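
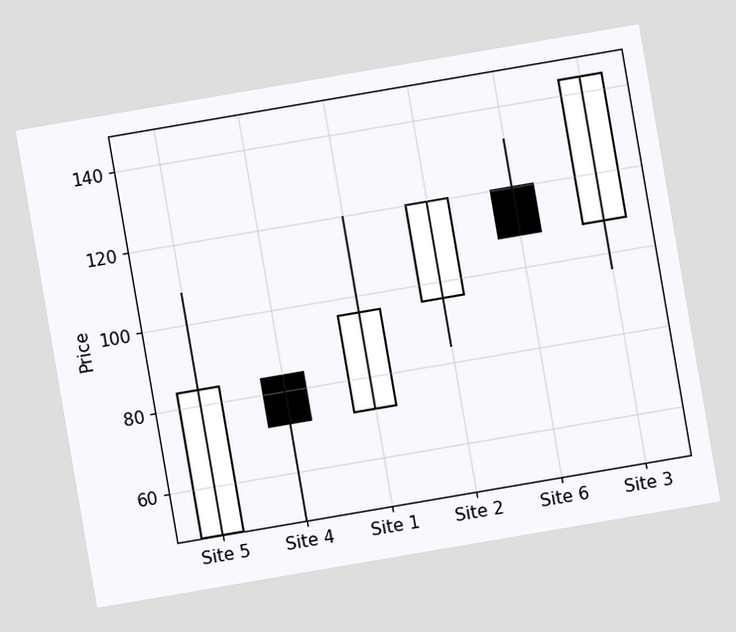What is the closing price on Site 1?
96

The chart is tilted about 10° counter-clockwise. The Site 1 candle closes at 96.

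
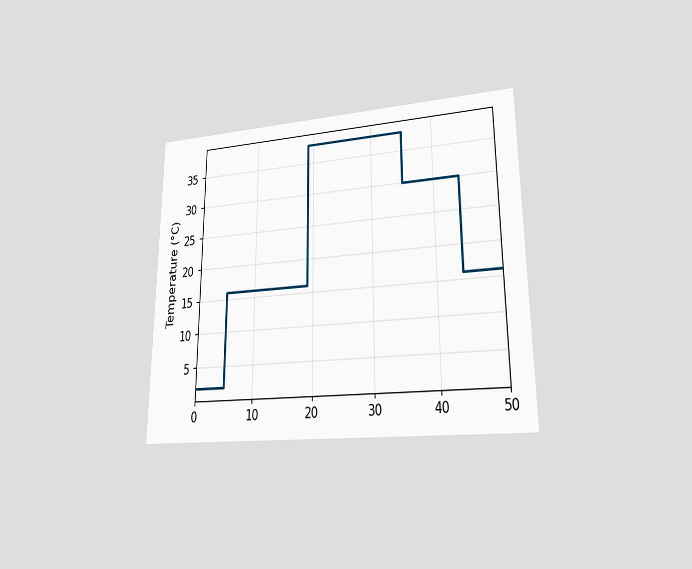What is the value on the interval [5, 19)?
16°C

The chart is viewed at a slight angle. On [5, 19) the step sits at 16°C.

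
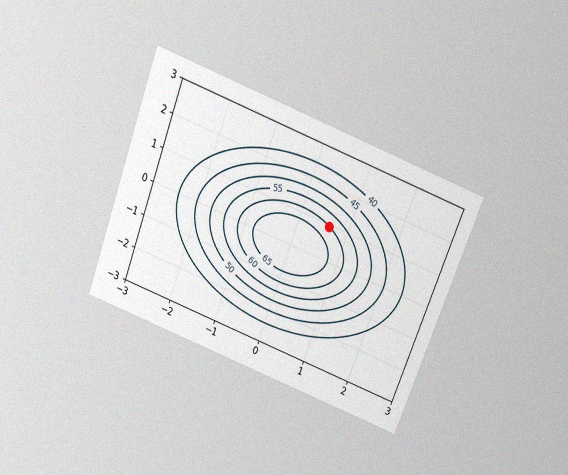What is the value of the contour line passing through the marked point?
The chart is tilted about 21° clockwise and viewed slightly from above, with some photo noise. The marked point sits on the contour labelled 60.

60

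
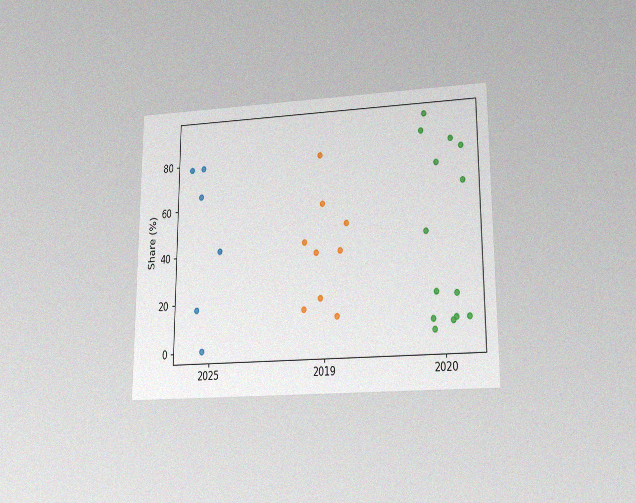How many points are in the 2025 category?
6

The chart is viewed slightly from below, with some photo noise. Counting the markers in the 2025 column gives 6.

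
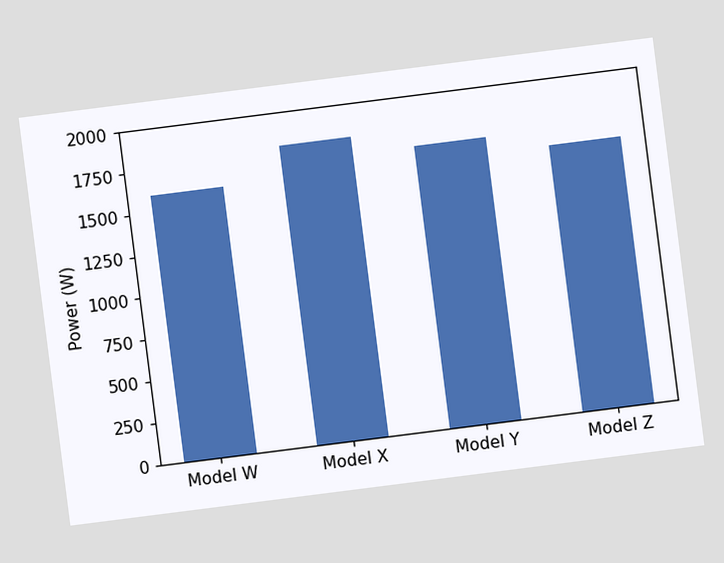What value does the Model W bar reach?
1600W

The chart is tilted about 7° counter-clockwise. Reading along the chart's y-axis, the Model W bar reaches 1600W.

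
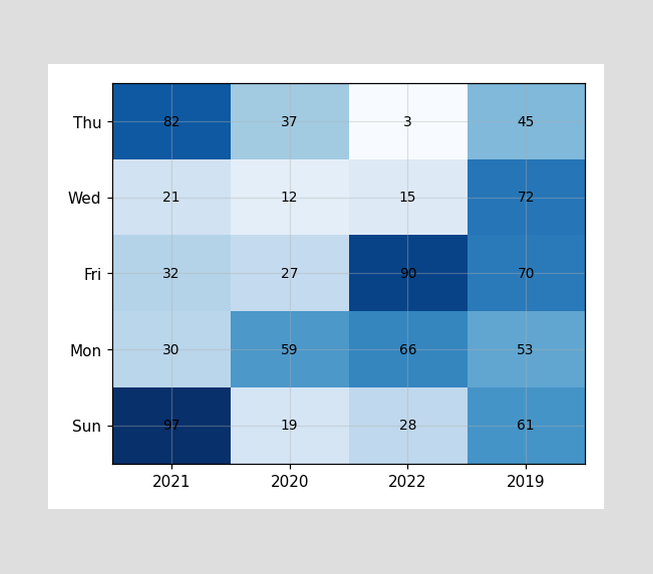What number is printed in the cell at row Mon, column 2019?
The (Mon, 2019) cell reads 53.

53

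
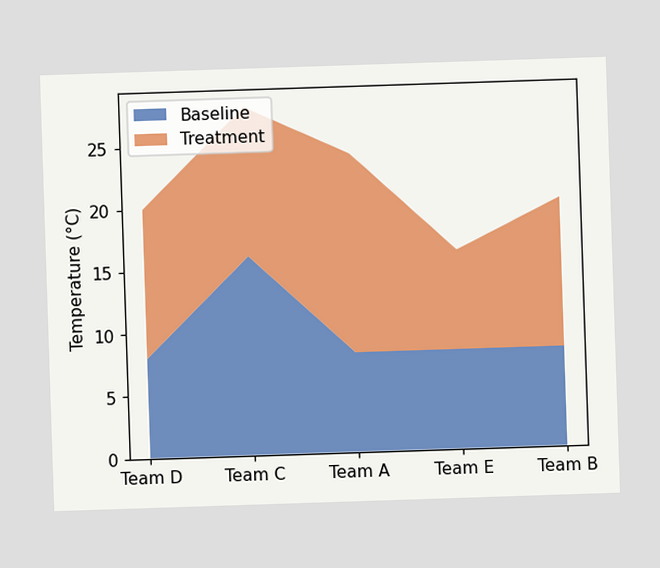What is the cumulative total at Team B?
20°C

The stacked total at Team B reaches 20°C.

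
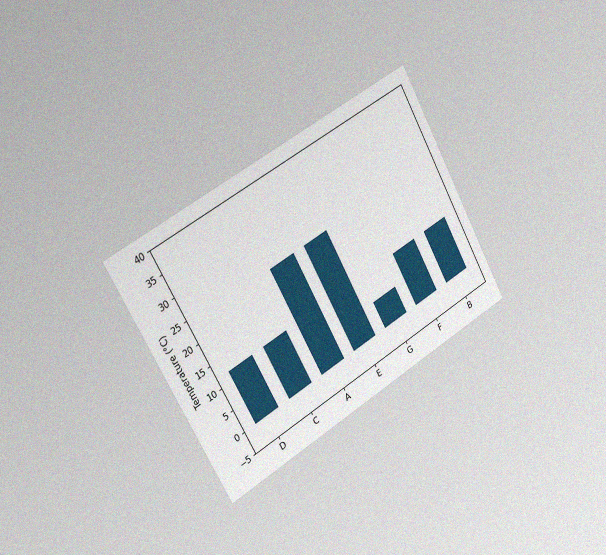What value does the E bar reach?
The chart is tilted about 29° counter-clockwise and viewed slightly from the left, with some photo noise. Reading along the chart's y-axis, the E bar reaches 24°C.

24°C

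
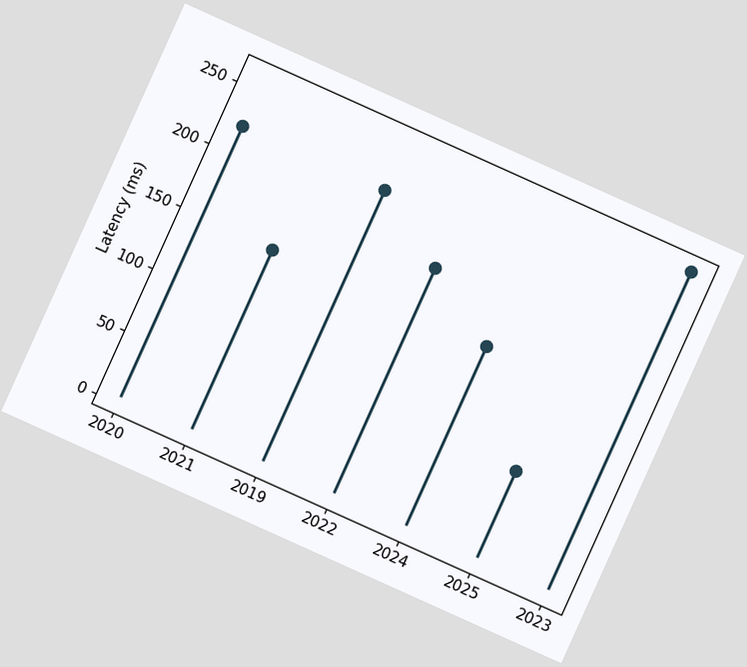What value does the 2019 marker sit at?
222ms

The chart is tilted about 24° clockwise. The 2019 marker sits at 222ms.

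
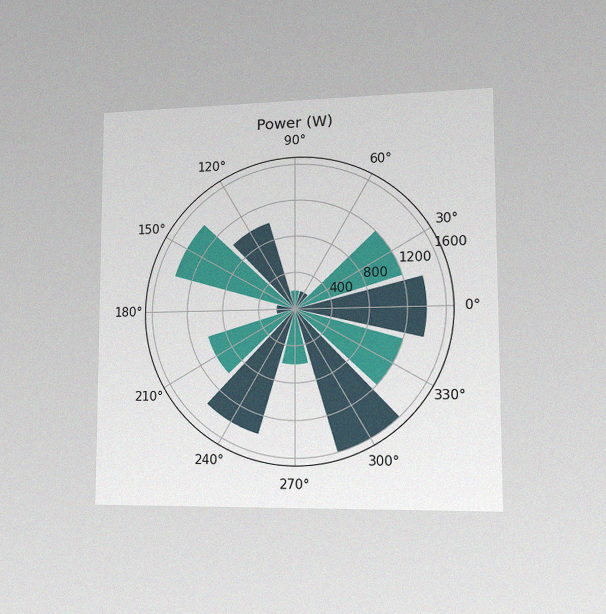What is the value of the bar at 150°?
1400W

The chart is viewed slightly from the right, with some photo noise. The bar at 150° reaches 1400W on the radial axis.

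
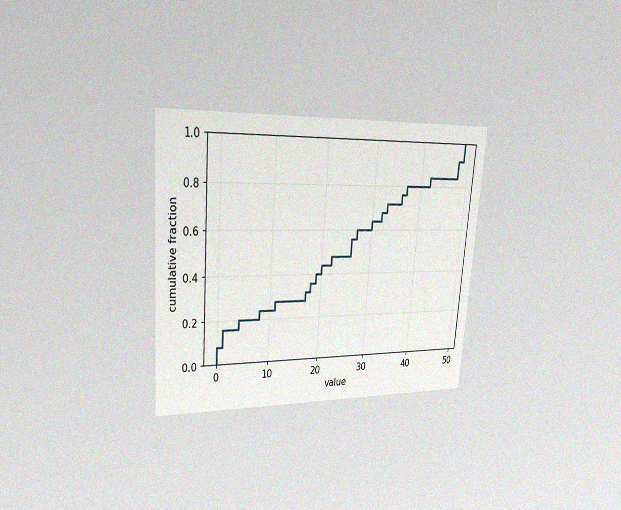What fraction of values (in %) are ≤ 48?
The chart is tilted about 4° clockwise and viewed slightly from the left, with some photo noise. At x=48 the ECDF step is at 92%.

92%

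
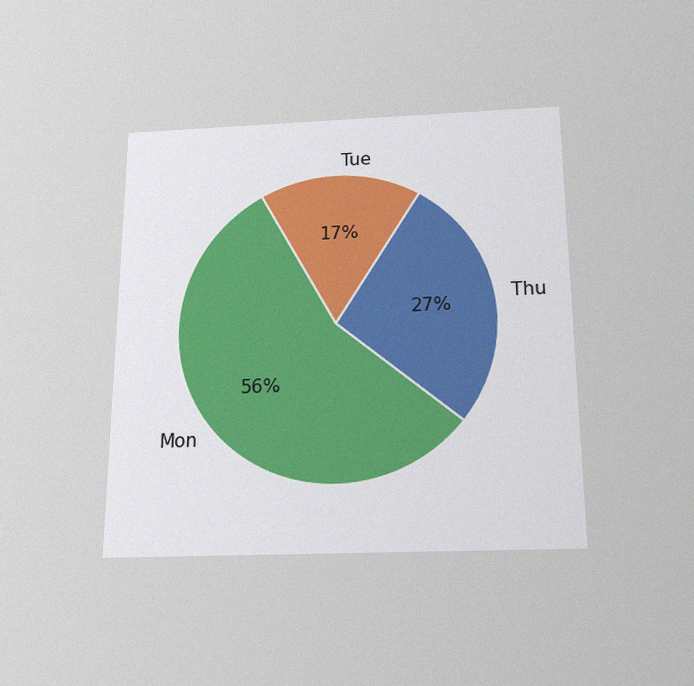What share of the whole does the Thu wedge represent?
The chart is viewed slightly from below, with some photo noise. The Thu slice takes up 27% of the pie.

27%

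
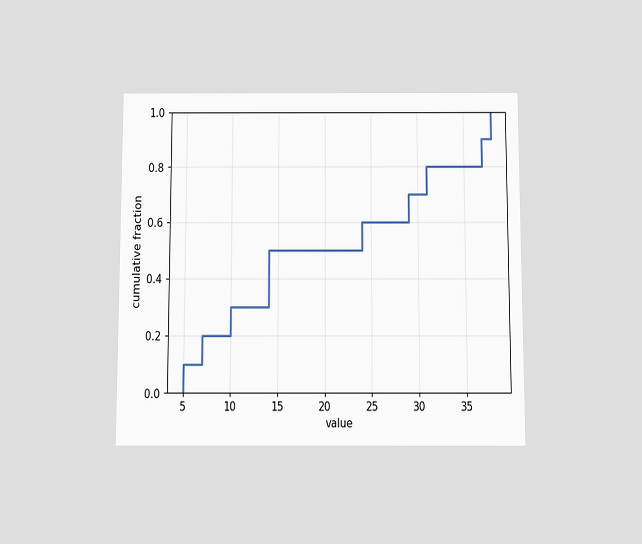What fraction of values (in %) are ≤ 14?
50%

The chart is viewed slightly from below. At x=14 the ECDF step is at 50%.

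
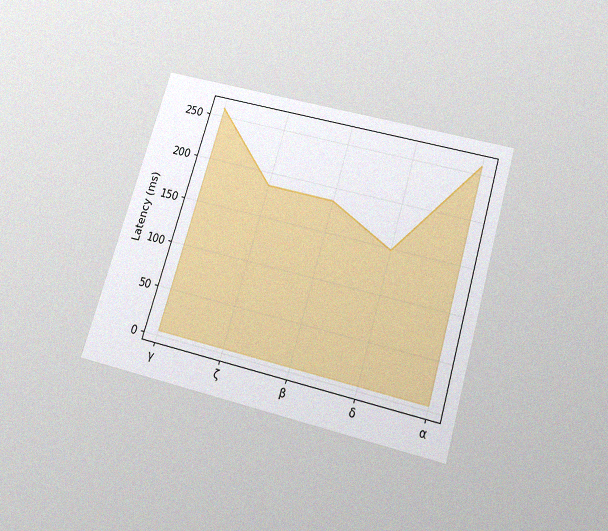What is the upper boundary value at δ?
148ms

The chart is tilted about 16° clockwise and viewed slightly from below, with some photo noise. At δ the upper boundary is at 148ms.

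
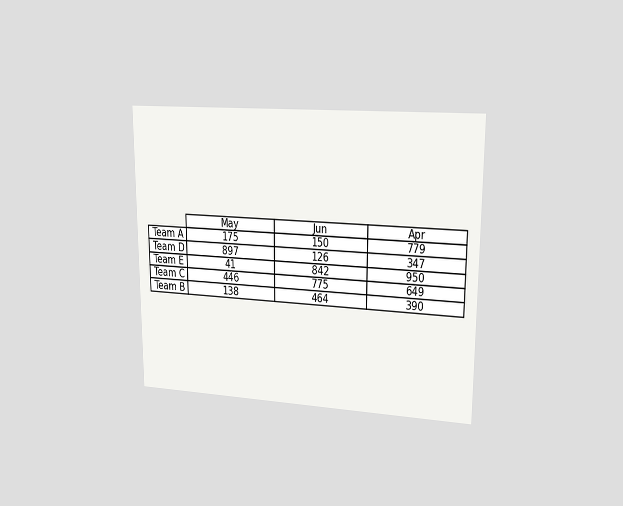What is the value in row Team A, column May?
175

The chart is viewed at a slight angle. The (Team A, May) cell reads 175.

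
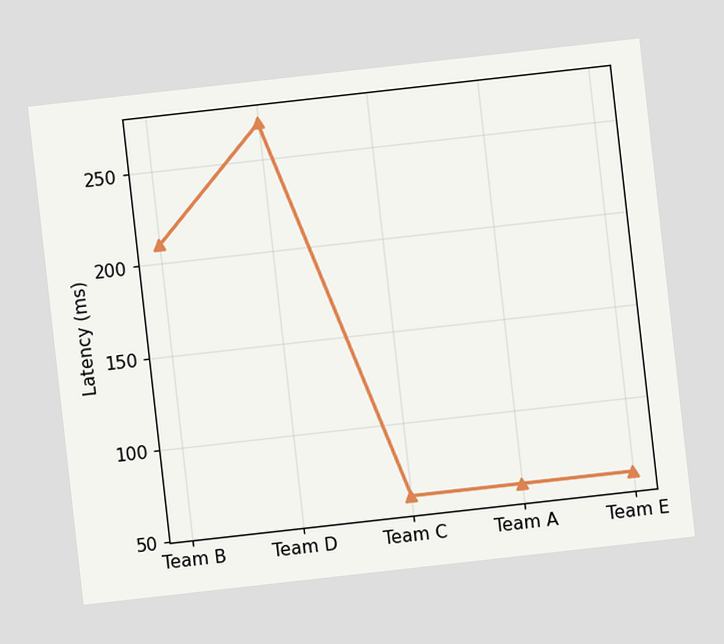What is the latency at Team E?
The chart is tilted about 6° counter-clockwise. At Team E, the line is at 60ms.

60ms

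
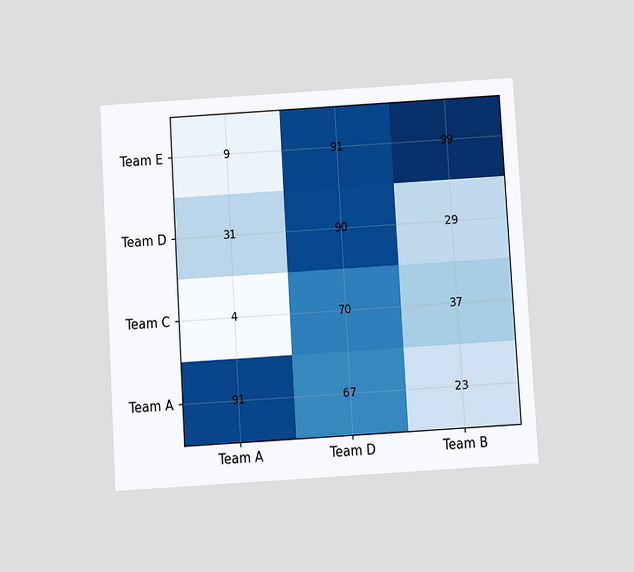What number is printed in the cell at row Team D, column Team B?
The chart is tilted about 3° counter-clockwise and viewed slightly from below. The (Team D, Team B) cell reads 29.

29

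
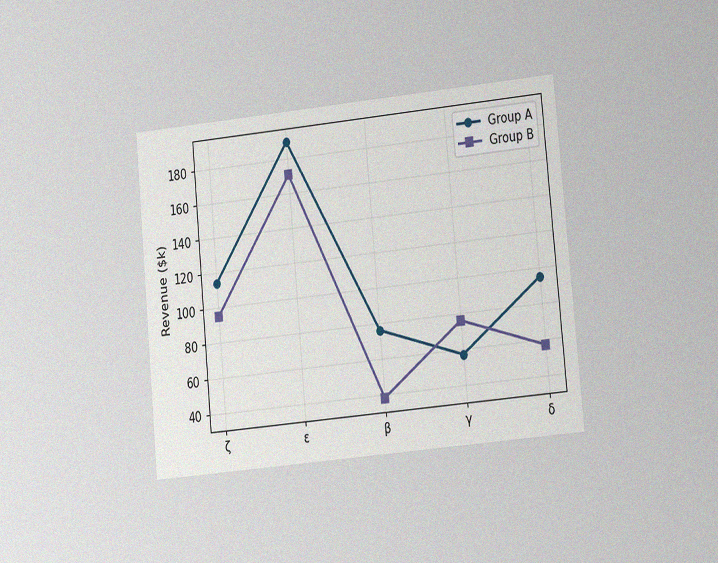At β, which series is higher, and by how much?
The chart is tilted about 5° counter-clockwise and viewed at a slight angle, with some photo noise. At β, Group A sits above the other line by $38k.

Group A, by $38k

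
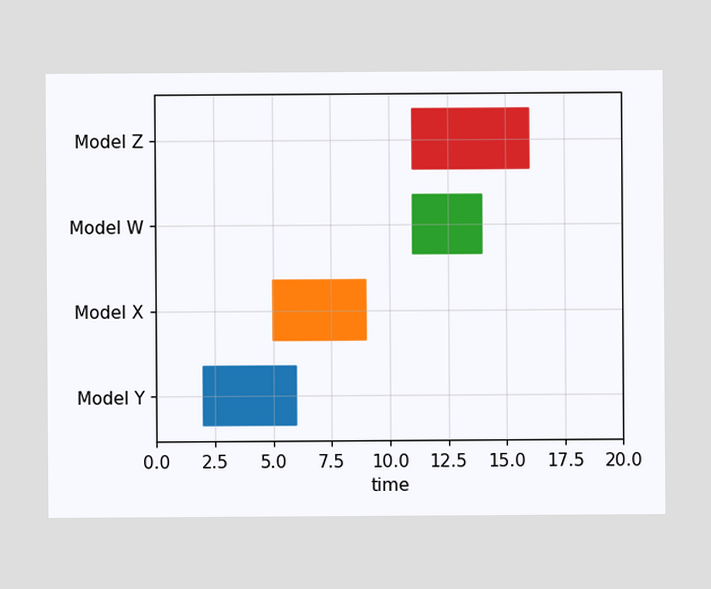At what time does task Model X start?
The Model X bar begins at t=5.

5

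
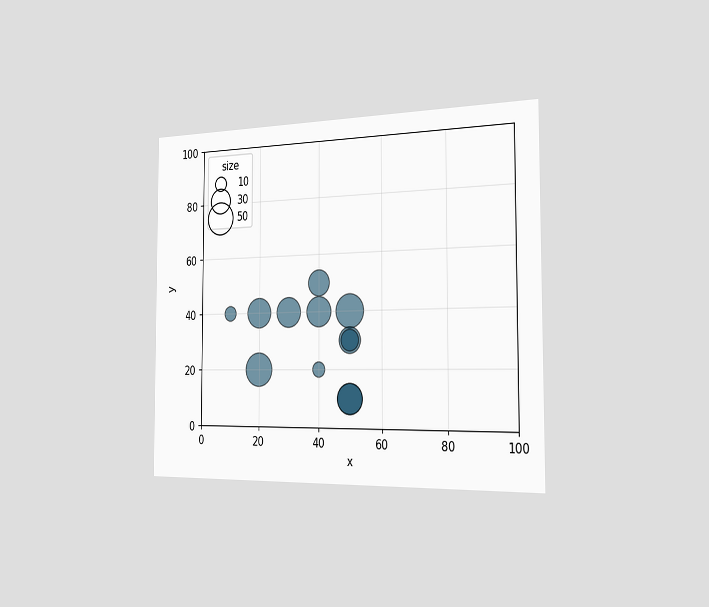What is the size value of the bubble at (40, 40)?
The chart is viewed slightly from the right. Matching the bubble at (40, 40) against the size legend gives 40.

40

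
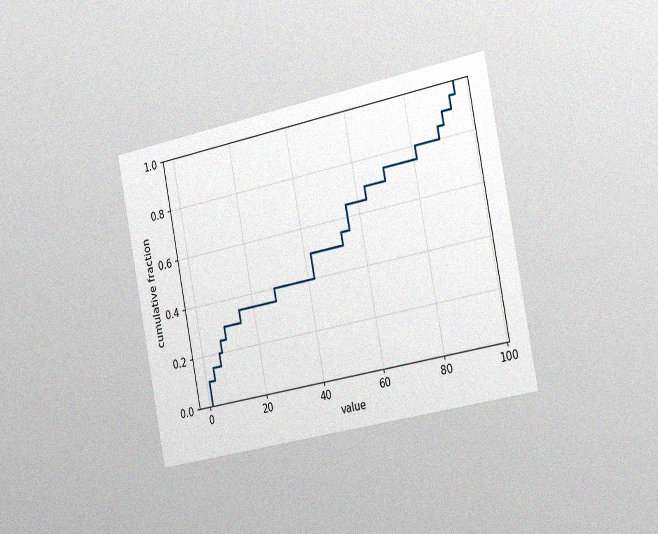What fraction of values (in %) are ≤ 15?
The chart is tilted about 11° counter-clockwise and viewed slightly from the right, with some photo noise. At x=15 the ECDF step is at 35%.

35%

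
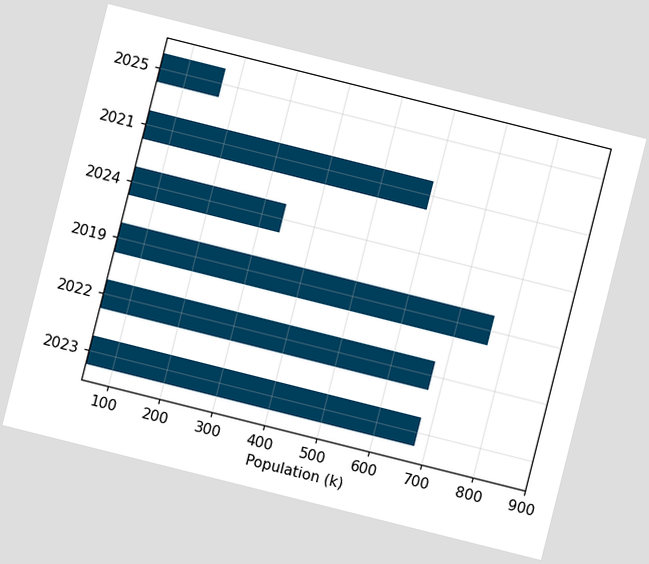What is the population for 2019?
765k

The chart is tilted about 14° clockwise. Reading along the chart's x-axis, the 2019 bar reaches 765k.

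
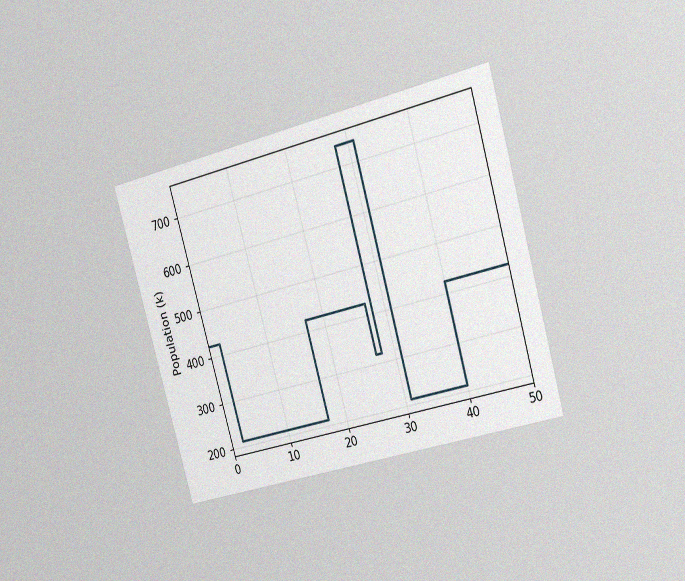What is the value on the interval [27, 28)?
318k

The chart is tilted about 16° counter-clockwise and viewed slightly from the right, with some photo noise. On [27, 28) the step sits at 318k.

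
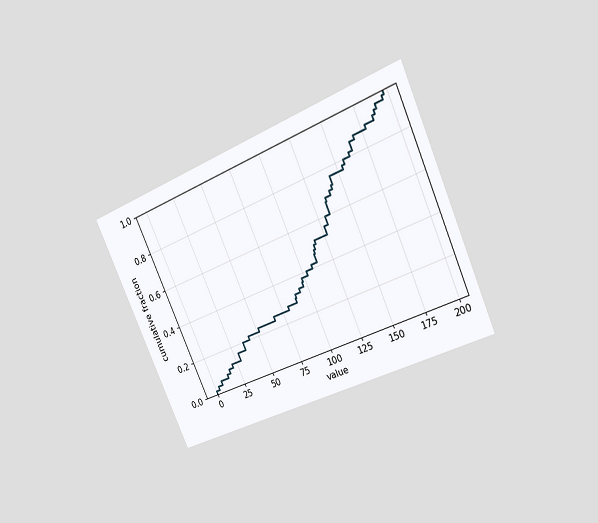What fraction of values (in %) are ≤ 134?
66%

The chart is tilted about 24° counter-clockwise and viewed at a slight angle. At x=134 the ECDF step is at 66%.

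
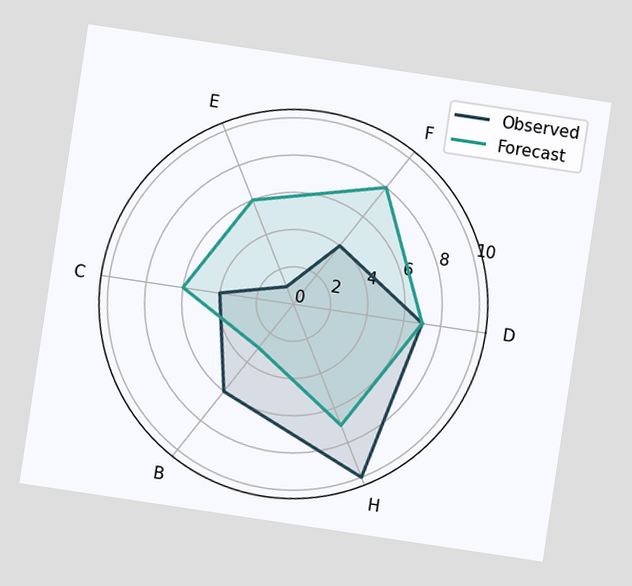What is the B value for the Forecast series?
The chart is tilted about 9° clockwise. On the B axis, Forecast reaches 3.

3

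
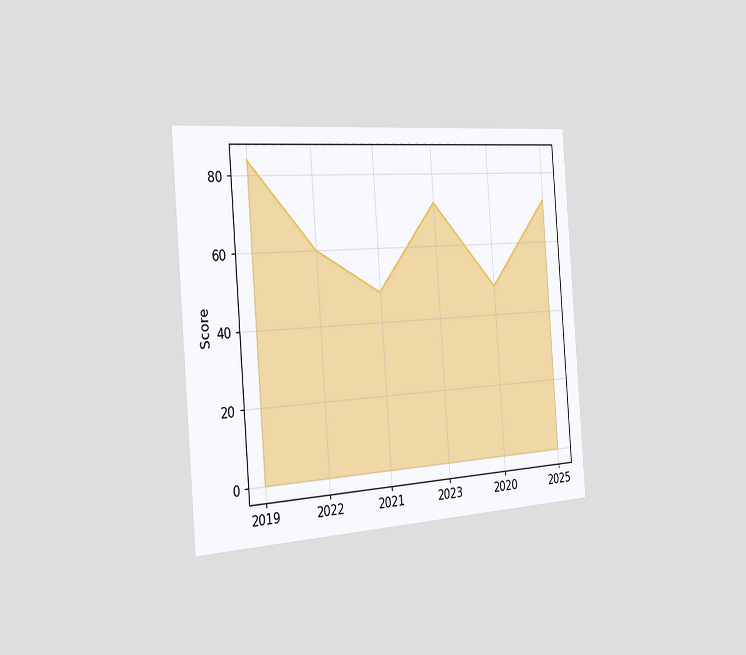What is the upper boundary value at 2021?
48

The chart is tilted about 4° counter-clockwise and viewed slightly from the left. At 2021 the upper boundary is at 48.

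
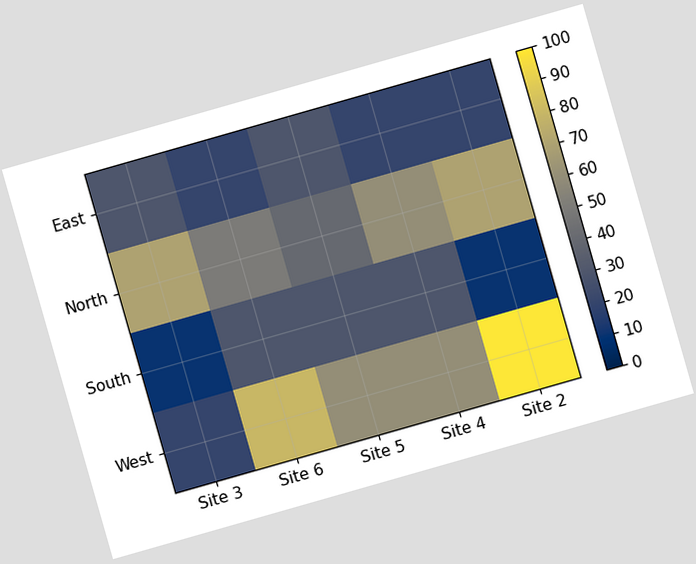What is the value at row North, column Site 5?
The chart is tilted about 16° counter-clockwise. Matching cell (North, Site 5) against the colorbar gives 40.

40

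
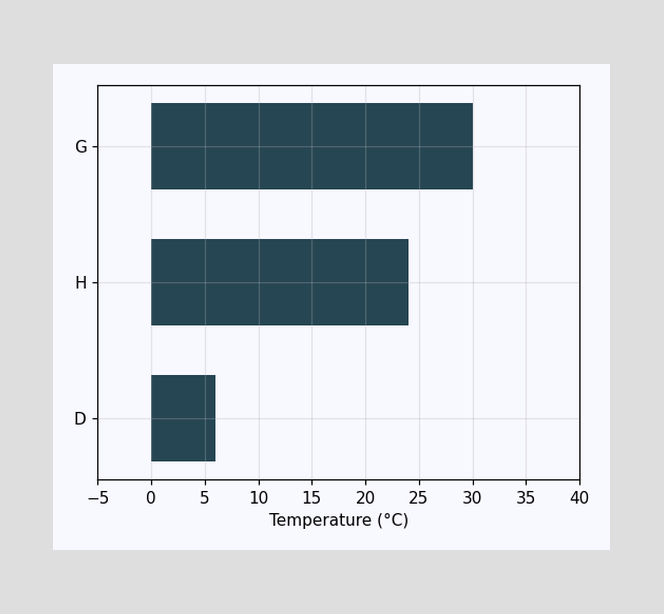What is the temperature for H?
Reading along the chart's x-axis, the H bar reaches 24°C.

24°C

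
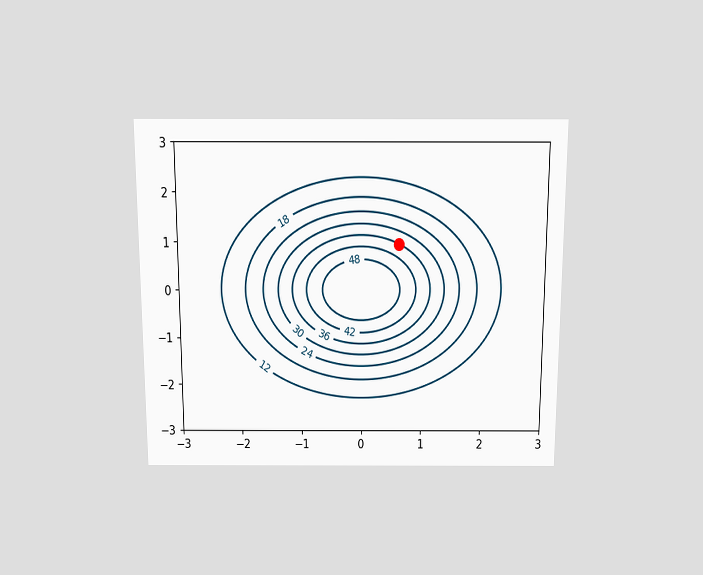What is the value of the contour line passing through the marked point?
The chart is viewed slightly from above. The marked point sits on the contour labelled 36.

36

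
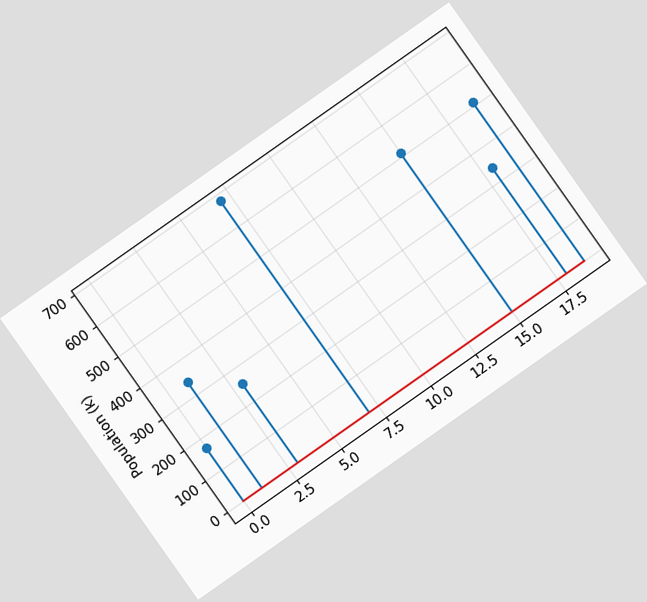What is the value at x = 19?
510k

The chart is tilted about 35° counter-clockwise. The stem at x=19 reaches 510k.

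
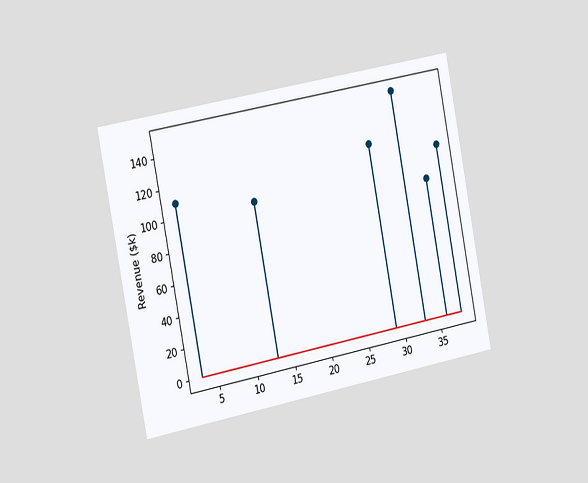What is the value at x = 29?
$120k

The chart is tilted about 11° counter-clockwise and viewed slightly from the left. The stem at x=29 reaches $120k.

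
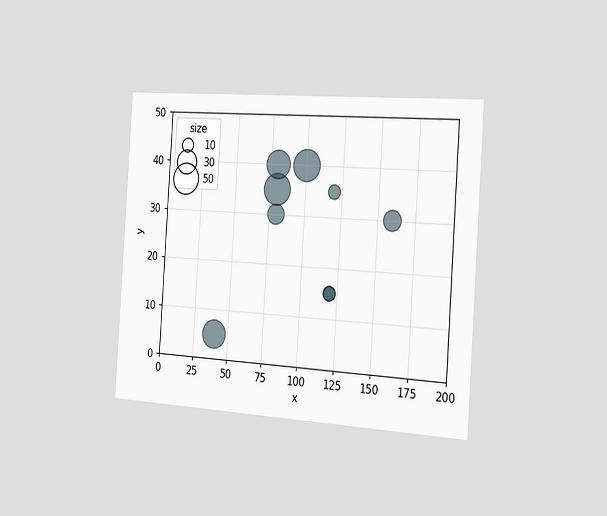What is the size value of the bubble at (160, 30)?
The chart is tilted about 4° clockwise and viewed slightly from the right. Matching the bubble at (160, 30) against the size legend gives 20.

20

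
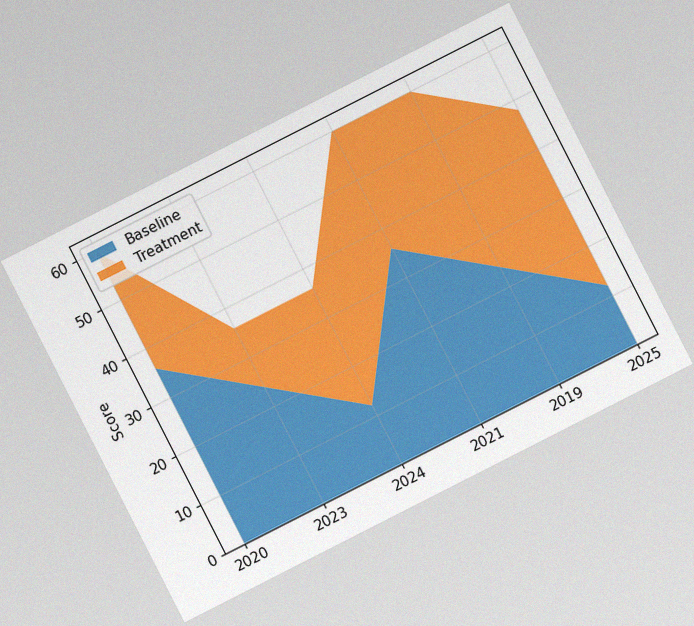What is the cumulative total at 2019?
The chart is tilted about 27° counter-clockwise, with some photo noise. The stacked total at 2019 reaches 60.

60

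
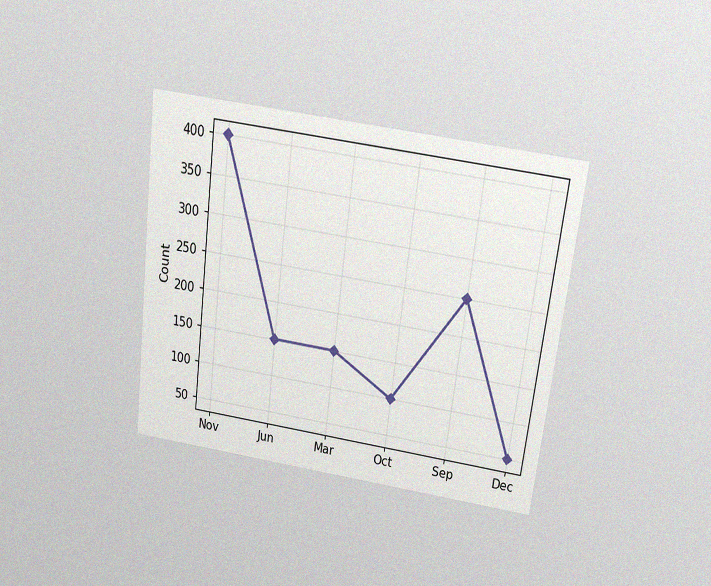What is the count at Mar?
The chart is tilted about 7° clockwise and viewed slightly from above, with some photo noise. At Mar, the line is at 150.

150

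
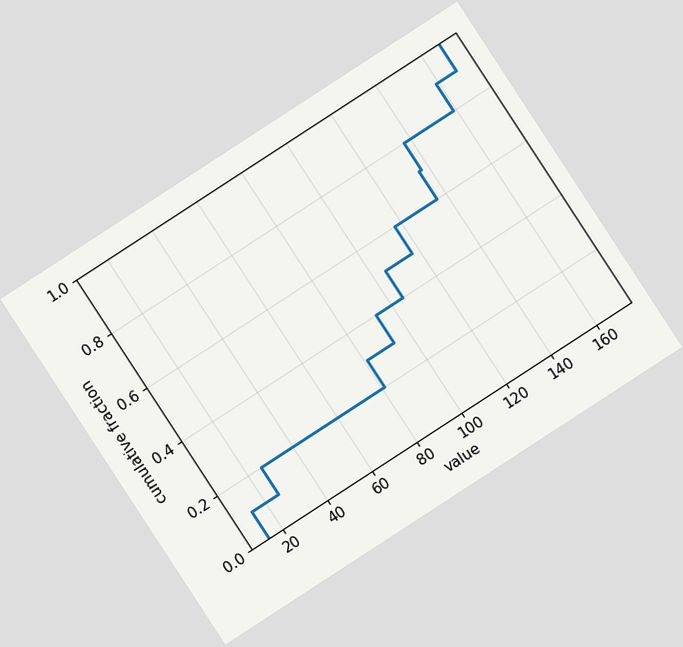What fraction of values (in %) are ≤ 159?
90%

The chart is tilted about 33° counter-clockwise. At x=159 the ECDF step is at 90%.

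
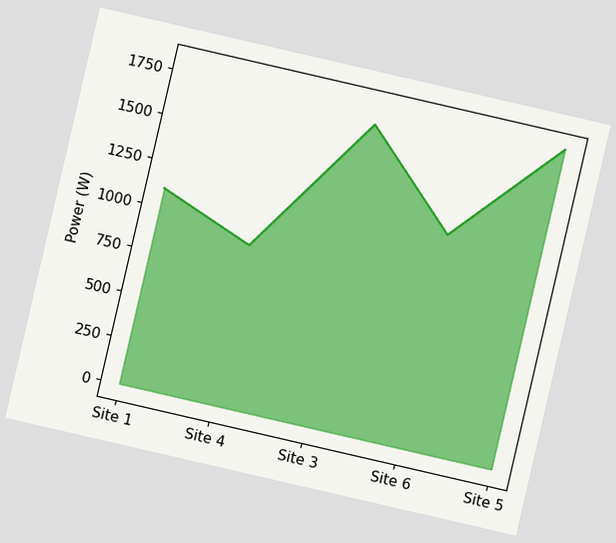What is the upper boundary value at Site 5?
The chart is tilted about 13° clockwise. At Site 5 the upper boundary is at 1800W.

1800W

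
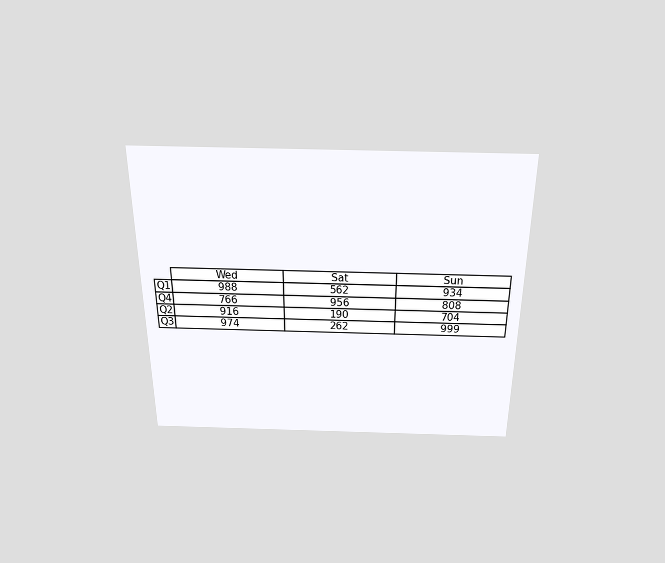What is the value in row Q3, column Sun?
999

The chart is viewed slightly from above. The (Q3, Sun) cell reads 999.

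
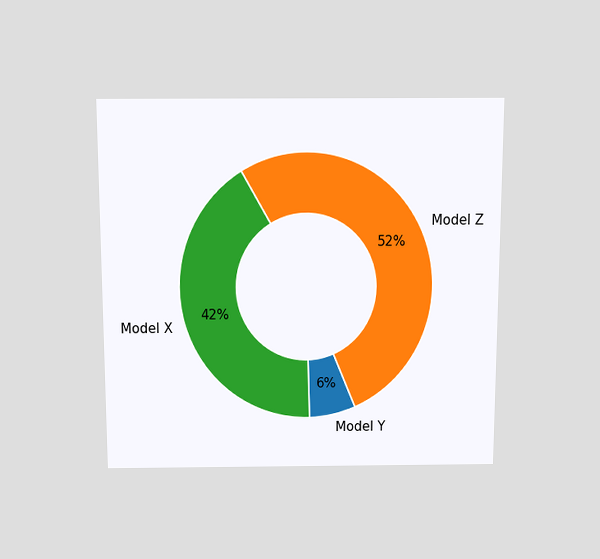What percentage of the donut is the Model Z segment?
52%

The chart is viewed slightly from above. The Model Z segment takes up 52% of the ring.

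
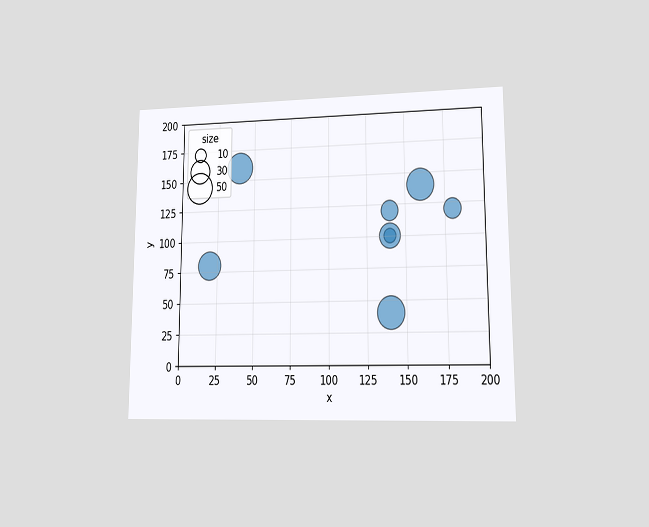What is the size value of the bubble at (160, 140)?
50

The chart is viewed at a slight angle. Matching the bubble at (160, 140) against the size legend gives 50.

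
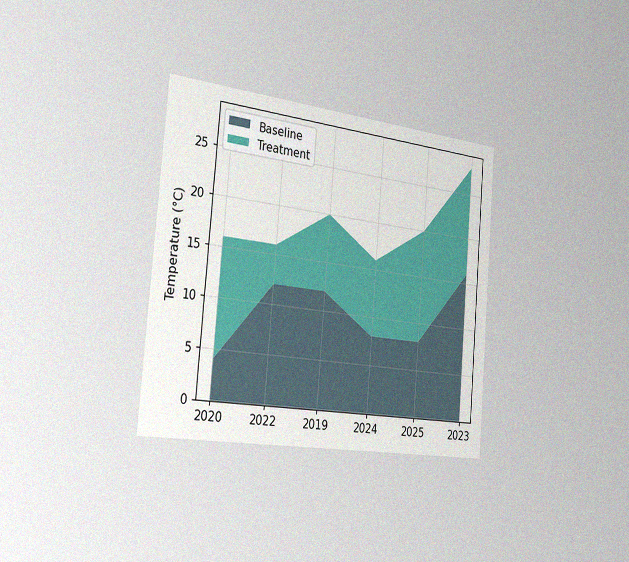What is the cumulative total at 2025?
The chart is tilted about 5° clockwise and viewed slightly from the left, with some photo noise. The stacked total at 2025 reaches 20°C.

20°C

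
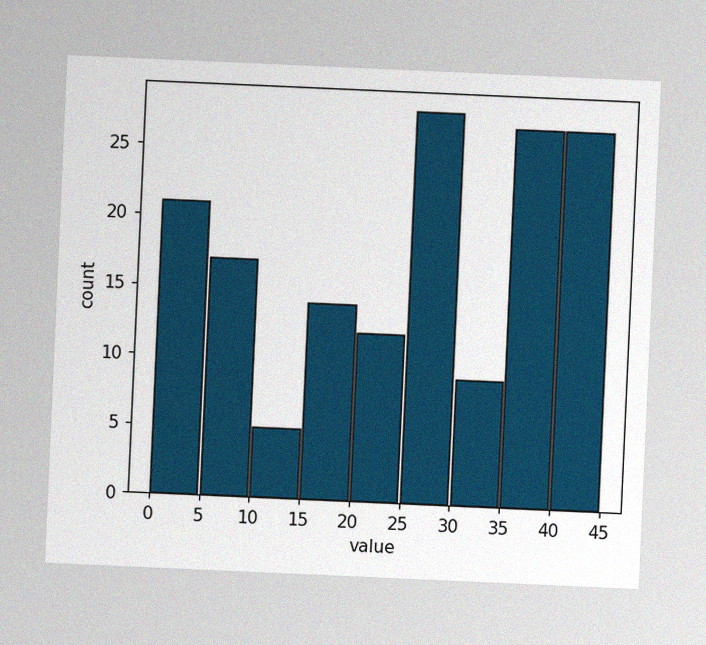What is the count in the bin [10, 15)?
5

The chart is tilted about 3° clockwise, with some photo noise. The [10, 15) bin has height 5.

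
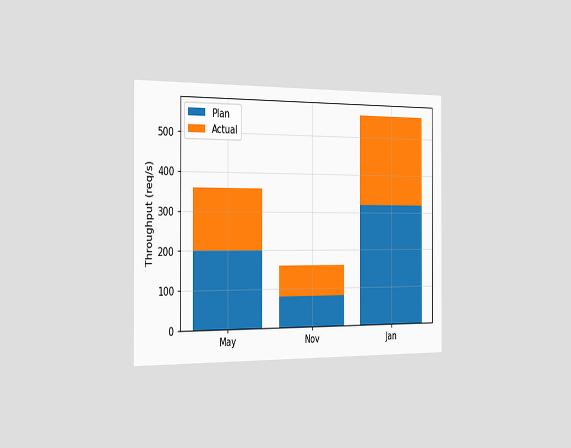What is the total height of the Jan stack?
560req/s

The chart is viewed slightly from the left. The Jan stack's top reaches 560req/s on the y-axis.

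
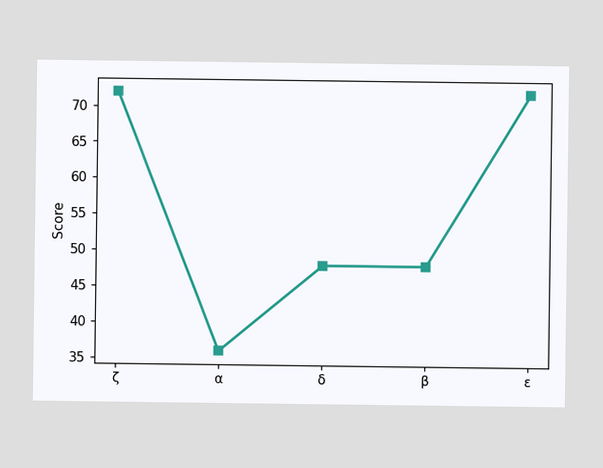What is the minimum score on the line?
36

The lowest point is at α, and reading across to the y-axis gives 36.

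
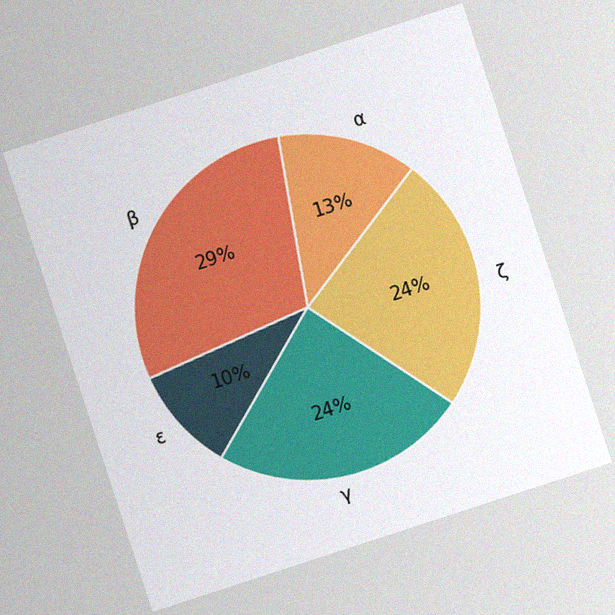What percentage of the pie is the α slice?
13%

The chart is tilted about 18° counter-clockwise, with some photo noise. The α slice takes up 13% of the pie.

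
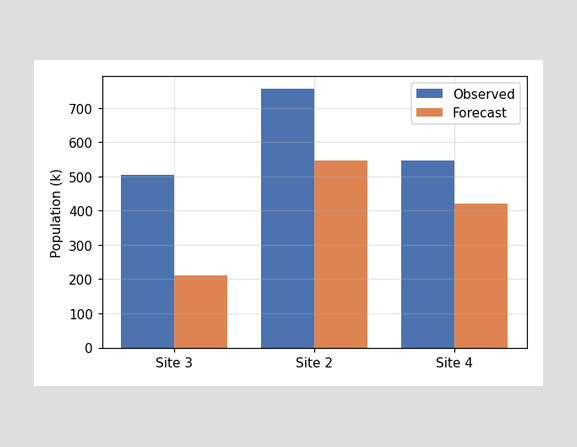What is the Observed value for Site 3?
The Observed bar at Site 3 reaches 504k on the y-axis.

504k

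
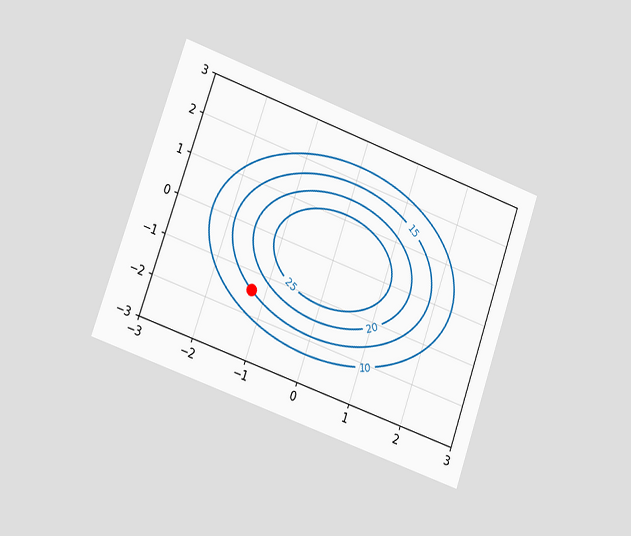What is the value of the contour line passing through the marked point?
15

The chart is tilted about 19° clockwise and viewed slightly from the left. The marked point sits on the contour labelled 15.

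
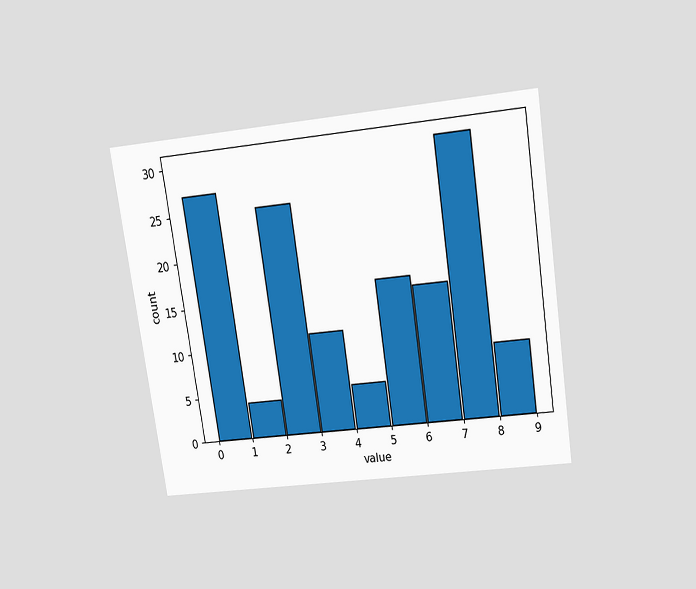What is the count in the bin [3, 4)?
11

The chart is tilted about 9° counter-clockwise and viewed slightly from above. The [3, 4) bin has height 11.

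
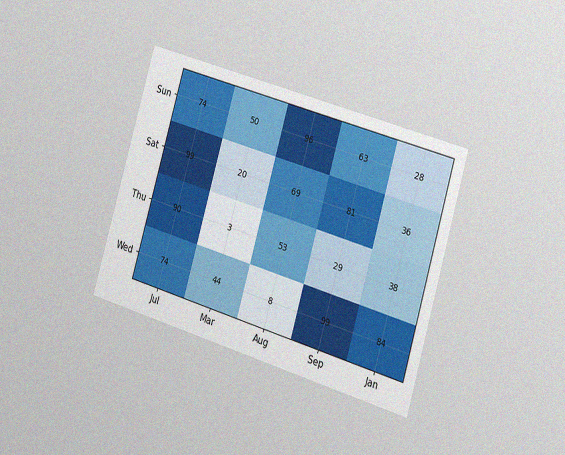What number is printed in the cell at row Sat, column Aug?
69

The chart is tilted about 17° clockwise and viewed slightly from the right, with some photo noise. The (Sat, Aug) cell reads 69.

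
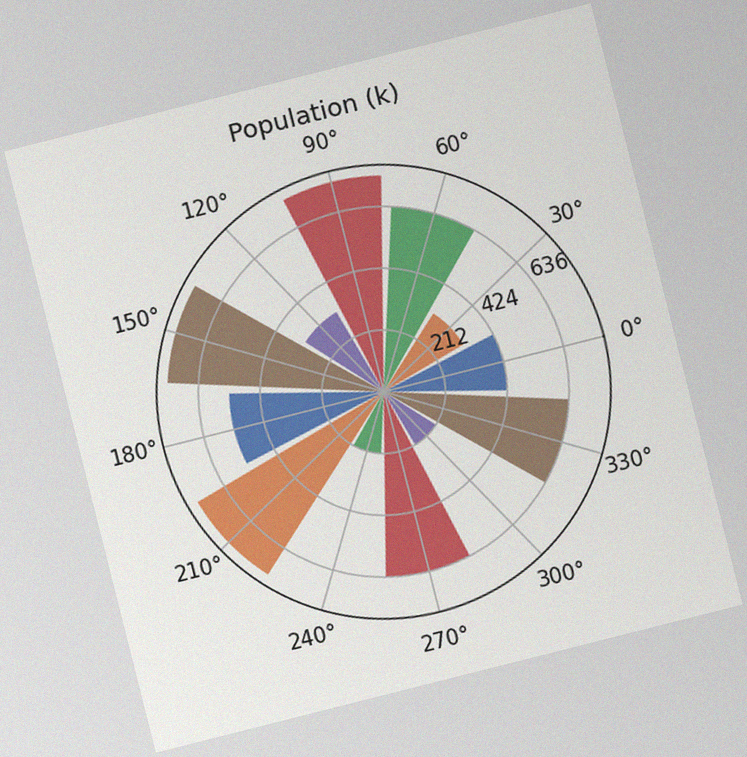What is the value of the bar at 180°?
The chart is tilted about 14° counter-clockwise, with some photo noise. The bar at 180° reaches 530k on the radial axis.

530k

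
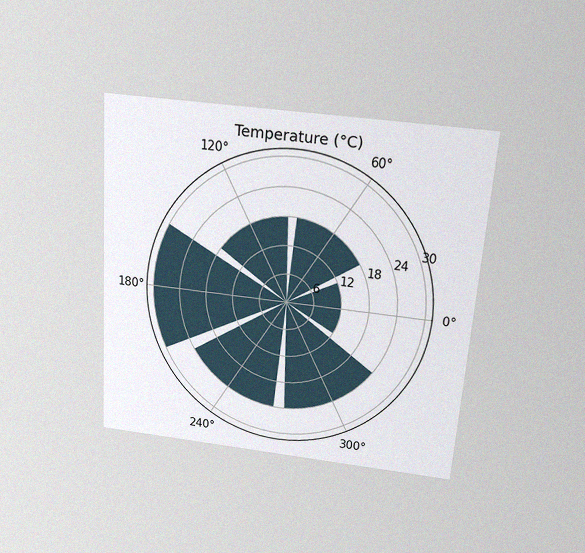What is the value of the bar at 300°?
The chart is tilted about 4° clockwise and viewed slightly from above, with some photo noise. The bar at 300° reaches 24°C on the radial axis.

24°C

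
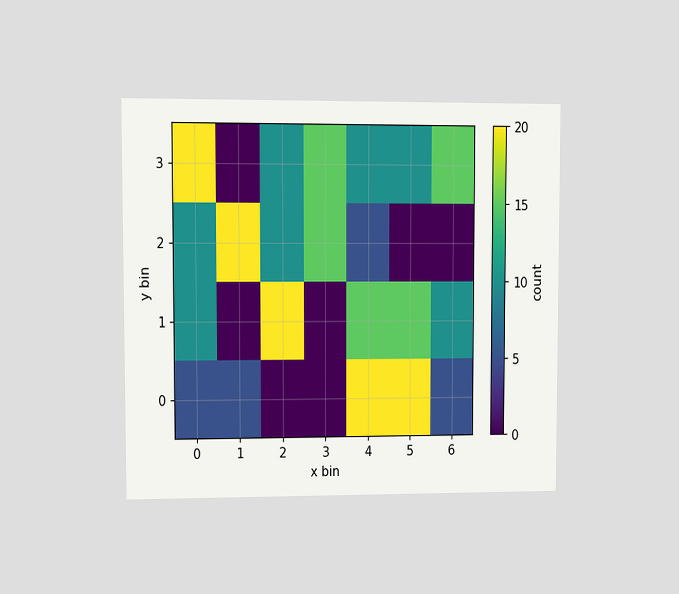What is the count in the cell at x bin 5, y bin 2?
0

The chart is viewed at a slight angle. Matching the cell (5, 2) against the colorbar gives 0.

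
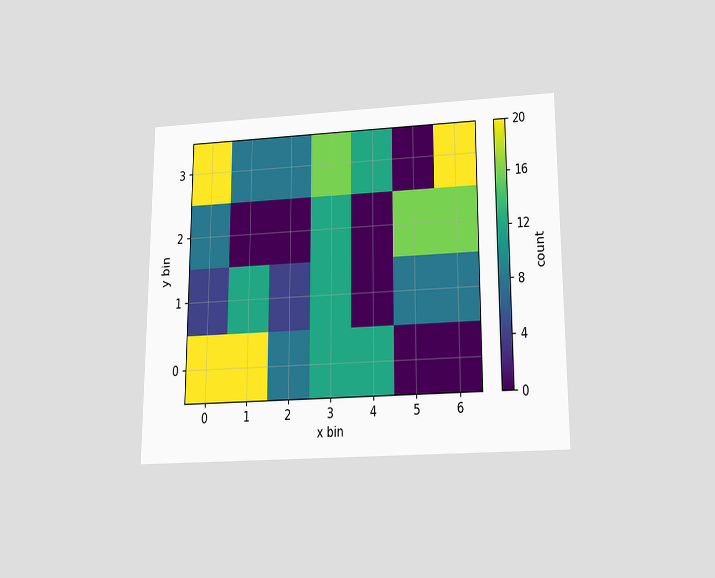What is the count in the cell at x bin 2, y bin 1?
The chart is viewed slightly from below. Matching the cell (2, 1) against the colorbar gives 4.

4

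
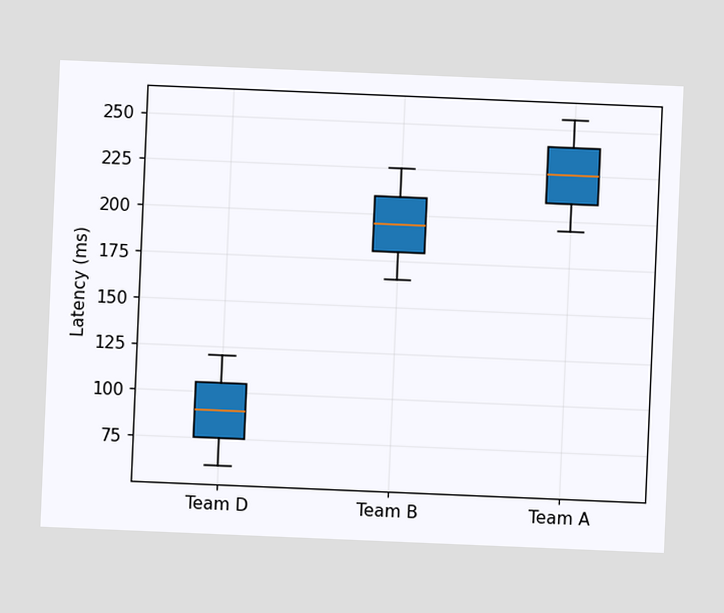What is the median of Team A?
The chart is tilted about 2° clockwise. The median line in the Team A box sits at 225ms.

225ms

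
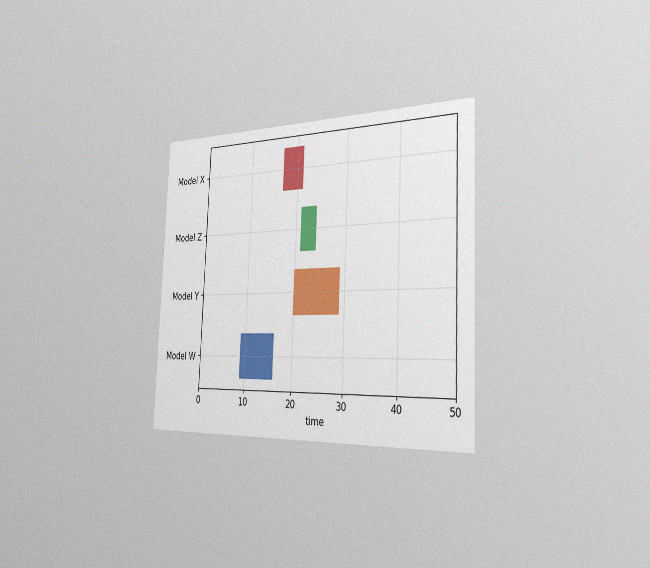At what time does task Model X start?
17

The chart is tilted about 3° clockwise and viewed slightly from the right, with some photo noise. The Model X bar begins at t=17.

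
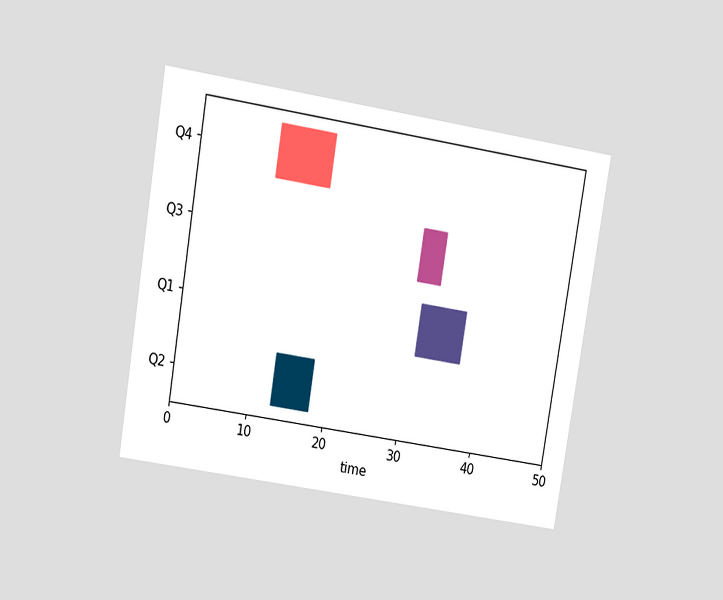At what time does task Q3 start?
30

The chart is tilted about 9° clockwise and viewed at a slight angle. The Q3 bar begins at t=30.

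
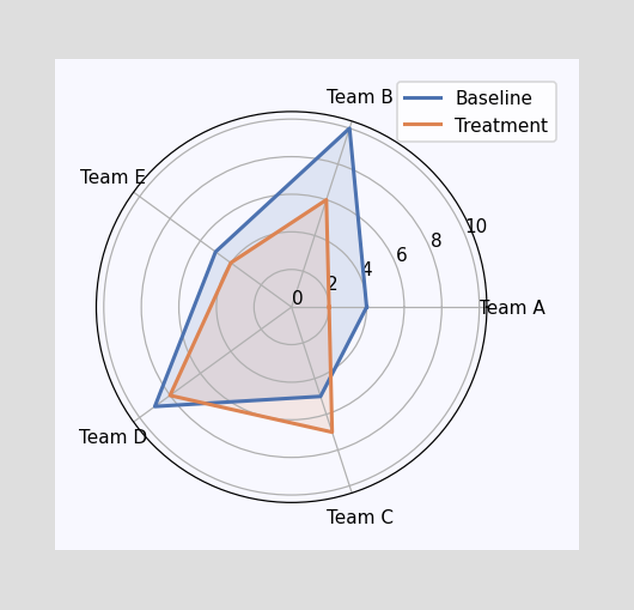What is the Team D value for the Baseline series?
9

On the Team D axis, Baseline reaches 9.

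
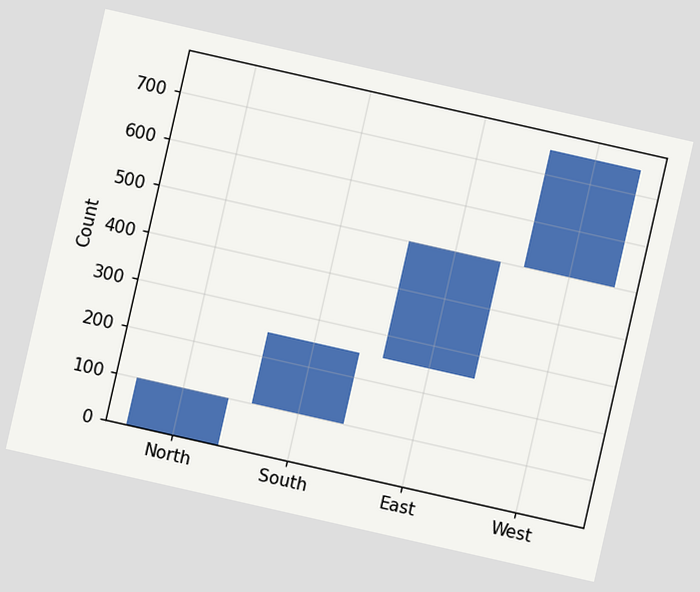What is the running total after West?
750

The chart is tilted about 13° clockwise. After West the running total reaches 750.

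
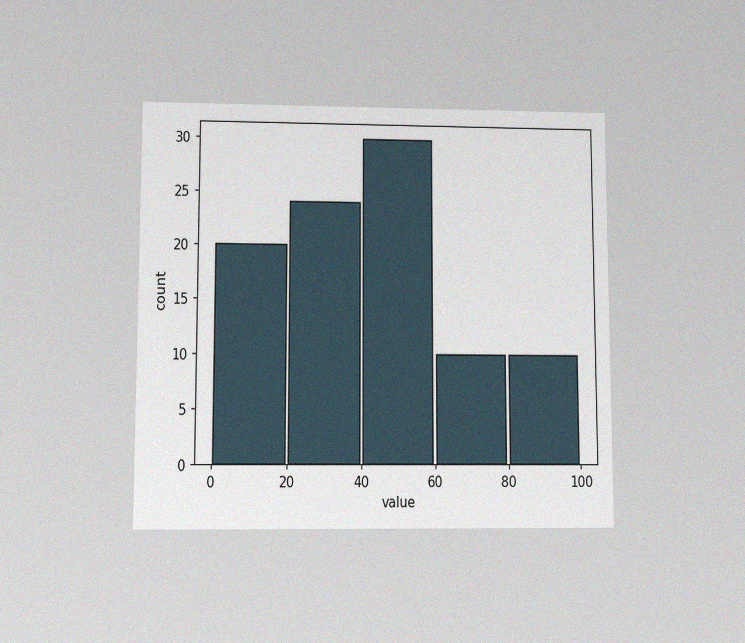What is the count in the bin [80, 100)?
The chart is viewed at a slight angle, with some photo noise. The [80, 100) bin has height 10.

10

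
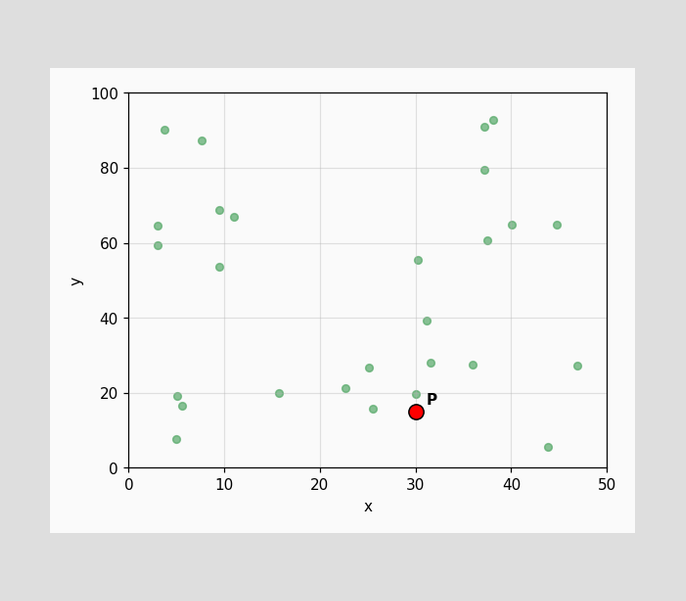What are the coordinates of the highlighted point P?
(30, 15)

Following the gridlines from P to each axis, P sits at (30, 15).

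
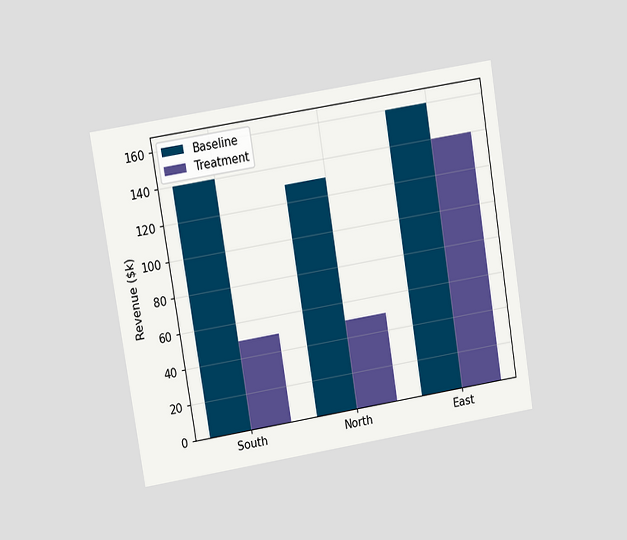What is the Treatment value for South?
$50k

The chart is tilted about 9° counter-clockwise and viewed at a slight angle. The Treatment bar at South reaches $50k on the y-axis.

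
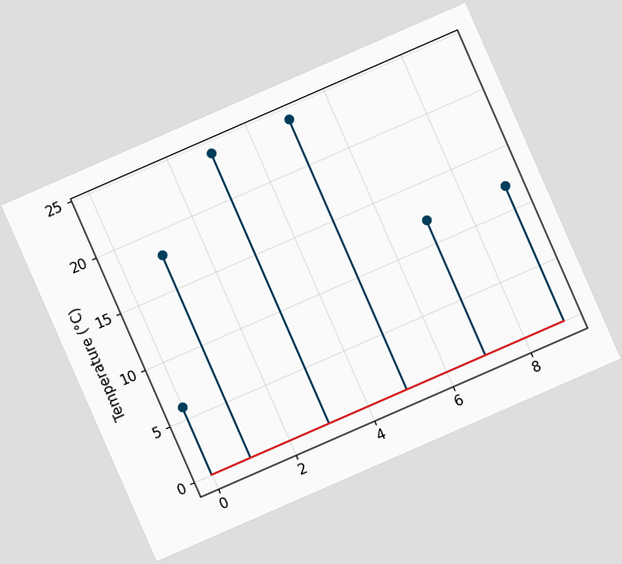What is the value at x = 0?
6°C

The chart is tilted about 24° counter-clockwise. The stem at x=0 reaches 6°C.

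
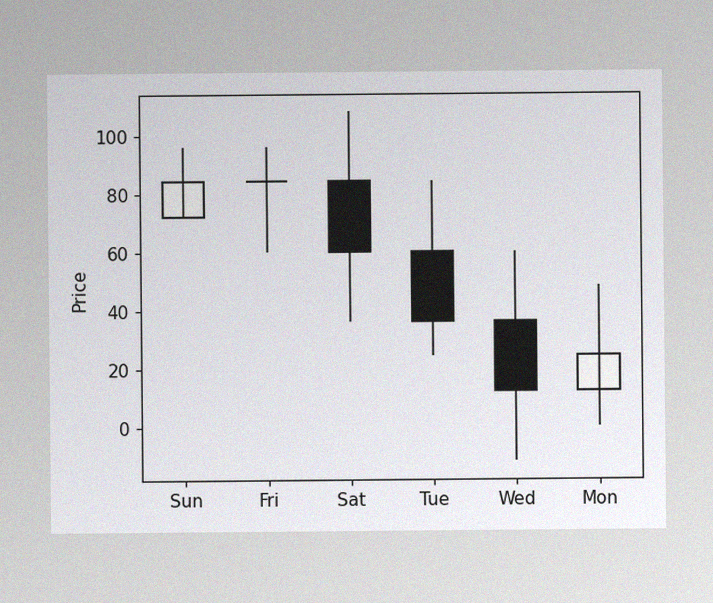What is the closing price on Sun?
The image has some photo noise and uneven lighting. The Sun candle closes at 84.

84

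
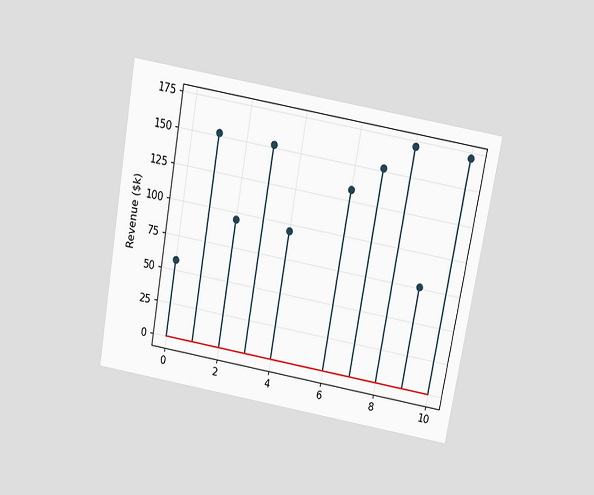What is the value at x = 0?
The chart is tilted about 10° clockwise and viewed slightly from above. The stem at x=0 reaches $57k.

$57k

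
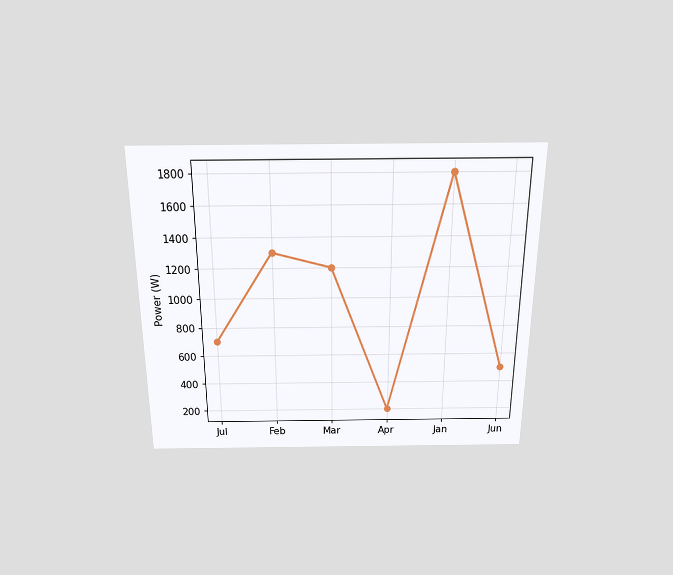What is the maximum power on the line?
The chart is viewed slightly from above. The highest point is at Jan, and reading across to the y-axis gives 1800W.

1800W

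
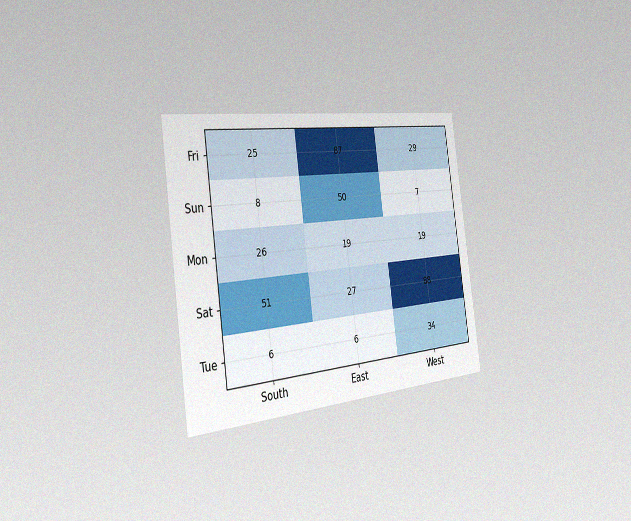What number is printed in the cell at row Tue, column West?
The chart is tilted about 8° counter-clockwise and viewed slightly from the left, with some photo noise. The (Tue, West) cell reads 34.

34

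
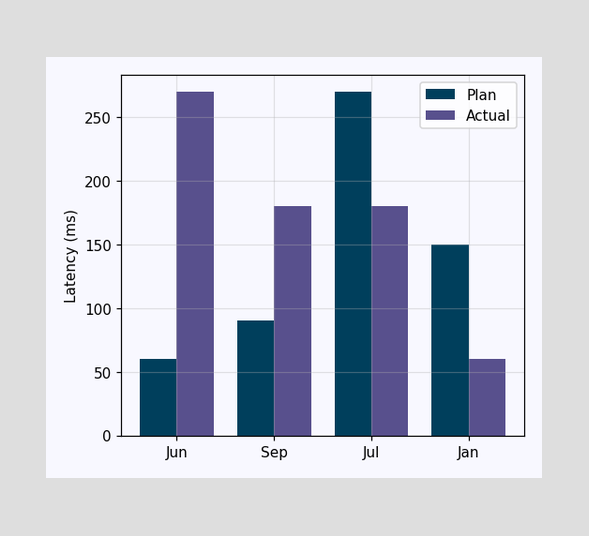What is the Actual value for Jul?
The Actual bar at Jul reaches 180ms on the y-axis.

180ms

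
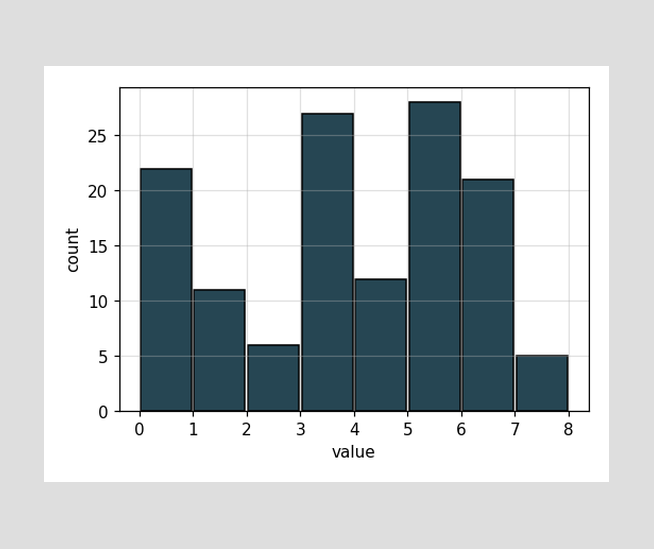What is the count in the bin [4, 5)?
The [4, 5) bin has height 12.

12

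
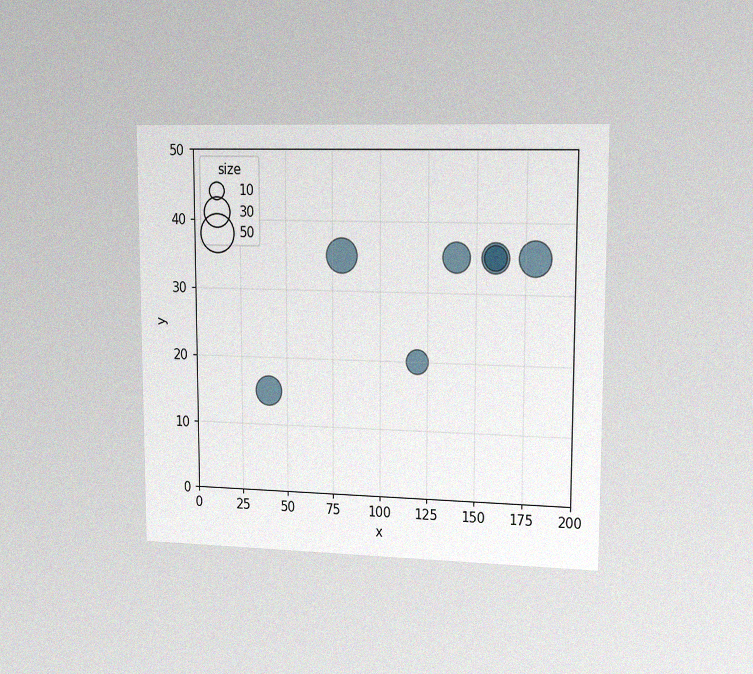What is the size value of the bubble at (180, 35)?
40

The chart is viewed slightly from the right, with some photo noise. Matching the bubble at (180, 35) against the size legend gives 40.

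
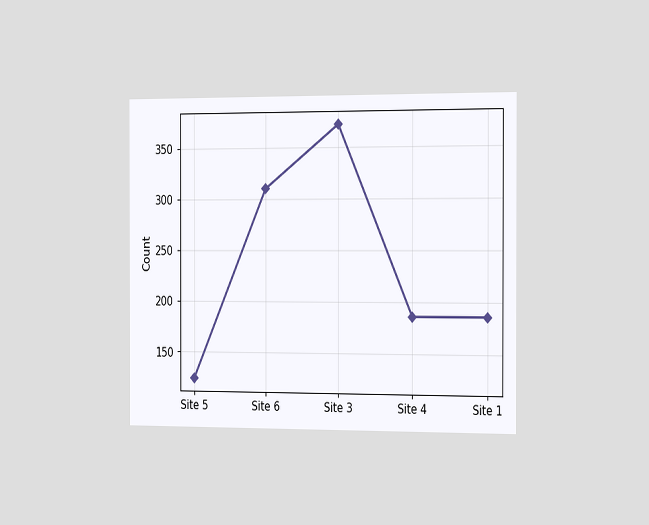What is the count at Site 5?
124

The chart is viewed slightly from the right. At Site 5, the line is at 124.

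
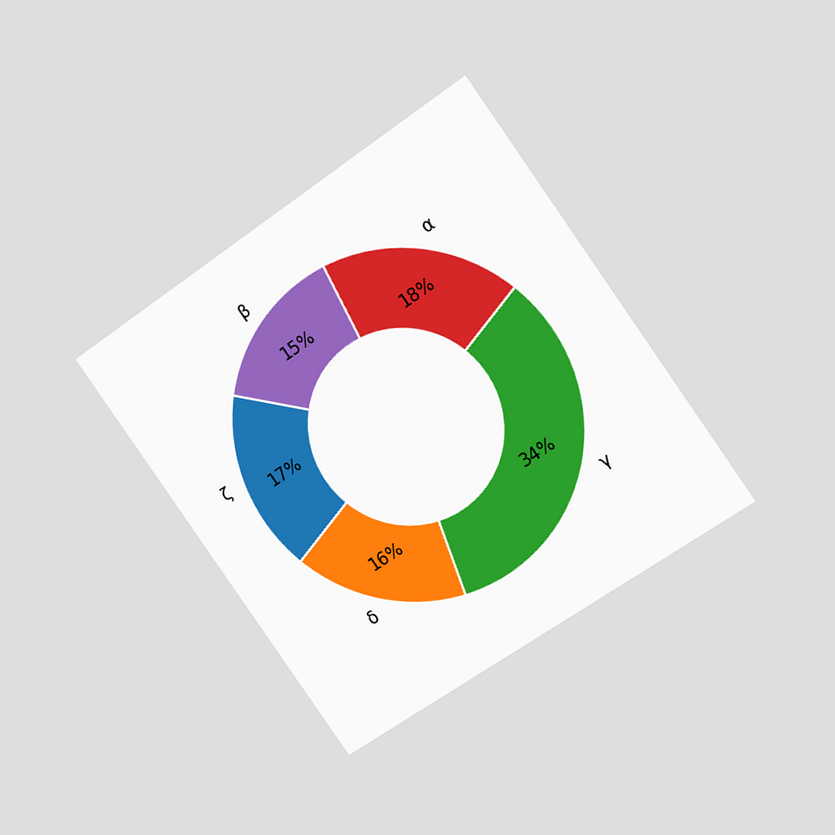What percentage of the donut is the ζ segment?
The chart is tilted about 35° counter-clockwise and viewed at a slight angle. The ζ segment takes up 17% of the ring.

17%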